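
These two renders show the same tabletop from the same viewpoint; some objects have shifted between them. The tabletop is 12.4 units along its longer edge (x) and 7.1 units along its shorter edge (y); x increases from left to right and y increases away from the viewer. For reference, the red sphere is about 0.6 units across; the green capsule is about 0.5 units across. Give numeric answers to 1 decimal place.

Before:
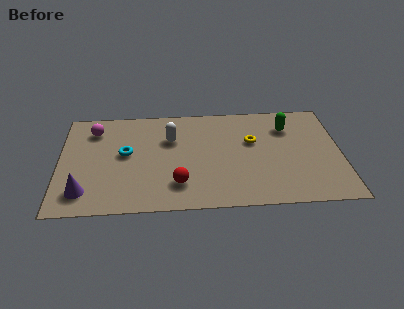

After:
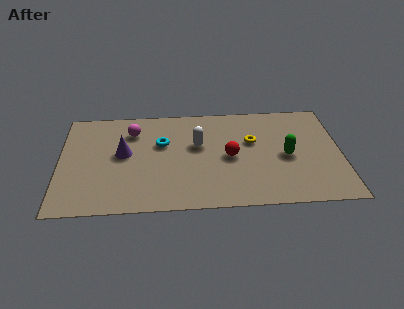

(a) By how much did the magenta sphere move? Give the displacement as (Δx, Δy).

(1.7, -0.2)

From the two frames, the magenta sphere sits at roughly (1.5, 5.6) before and (3.2, 5.4) after.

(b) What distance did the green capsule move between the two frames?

2.0

From (10.1, 5.3) to (10.0, 3.3), the green capsule covered √(0.1² + 2.0²) ≈ 2.0 units.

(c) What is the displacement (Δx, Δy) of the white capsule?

(1.2, -0.5)

From the two frames, the white capsule sits at roughly (4.9, 4.8) before and (6.1, 4.3) after.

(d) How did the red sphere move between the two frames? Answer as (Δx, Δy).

(2.3, 1.7)

The red sphere was at about (5.2, 1.7) and moved to about (7.5, 3.4).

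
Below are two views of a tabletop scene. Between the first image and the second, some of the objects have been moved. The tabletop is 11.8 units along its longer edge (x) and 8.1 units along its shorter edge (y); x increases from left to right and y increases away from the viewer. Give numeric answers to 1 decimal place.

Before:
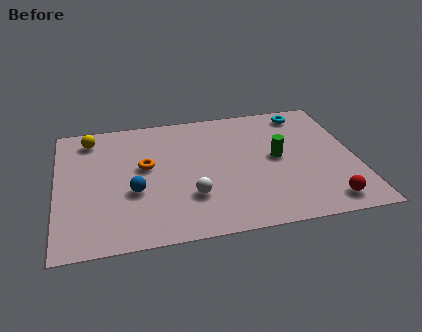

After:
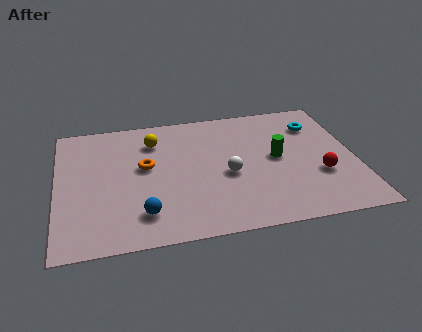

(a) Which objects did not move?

the orange torus and the green cylinder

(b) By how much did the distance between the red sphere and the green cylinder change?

-1.4

Before: roughly 3.5 units apart; after: 2.1. That's 1.4 units closer together.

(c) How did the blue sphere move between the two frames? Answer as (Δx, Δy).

(0.3, -1.4)

From the two frames, the blue sphere sits at roughly (3.0, 3.1) before and (3.3, 1.7) after.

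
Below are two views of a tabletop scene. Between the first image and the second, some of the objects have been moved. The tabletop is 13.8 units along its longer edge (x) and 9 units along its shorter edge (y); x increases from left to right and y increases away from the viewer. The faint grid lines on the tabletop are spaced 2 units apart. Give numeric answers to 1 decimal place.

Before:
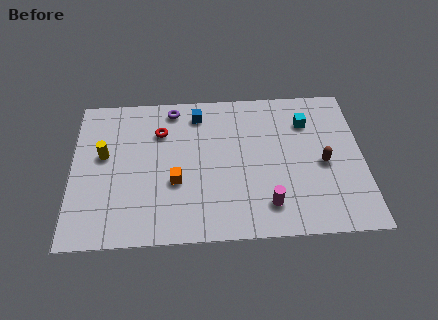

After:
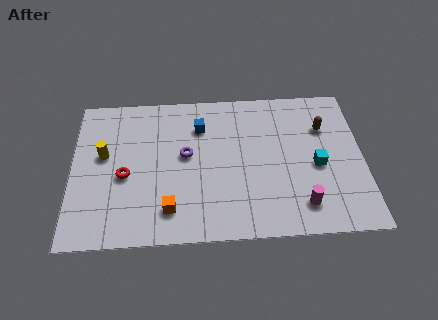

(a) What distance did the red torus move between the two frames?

3.1

The red torus was near (4.2, 6.5) before and (2.5, 3.9) after, so it travelled √(1.7² + 2.6²) ≈ 3.1 units.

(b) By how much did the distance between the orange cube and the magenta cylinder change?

+1.6

Before: roughly 4.6 units apart; after: 6.2. That's 1.6 units further apart.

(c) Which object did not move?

the yellow cylinder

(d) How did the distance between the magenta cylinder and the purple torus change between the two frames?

-1.2

Before: roughly 7.5 units apart; after: 6.3. That's 1.2 units closer together.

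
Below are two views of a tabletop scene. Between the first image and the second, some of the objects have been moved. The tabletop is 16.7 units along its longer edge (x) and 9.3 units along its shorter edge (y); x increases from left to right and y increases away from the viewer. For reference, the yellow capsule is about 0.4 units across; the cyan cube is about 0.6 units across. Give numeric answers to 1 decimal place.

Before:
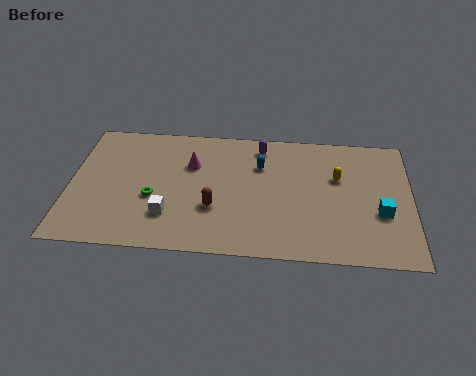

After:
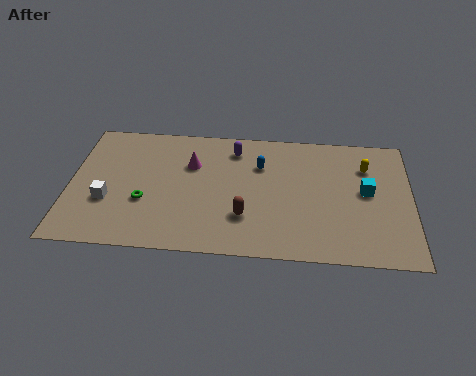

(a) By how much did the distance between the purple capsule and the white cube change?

+0.5

The distance was about 7.0 in the first image and 7.5 in the second, so they moved 0.5 units further apart.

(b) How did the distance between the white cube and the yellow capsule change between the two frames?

+4.2

The distance was about 8.9 in the first image and 13.1 in the second, so they moved 4.2 units further apart.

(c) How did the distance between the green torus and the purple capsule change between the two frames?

-0.7

They were about 6.7 units apart before and 6.0 after — 0.7 units closer together.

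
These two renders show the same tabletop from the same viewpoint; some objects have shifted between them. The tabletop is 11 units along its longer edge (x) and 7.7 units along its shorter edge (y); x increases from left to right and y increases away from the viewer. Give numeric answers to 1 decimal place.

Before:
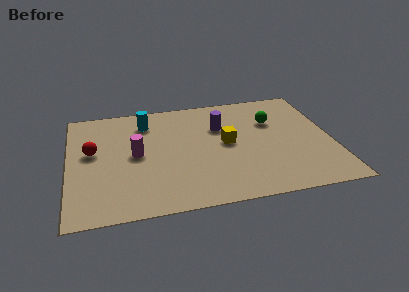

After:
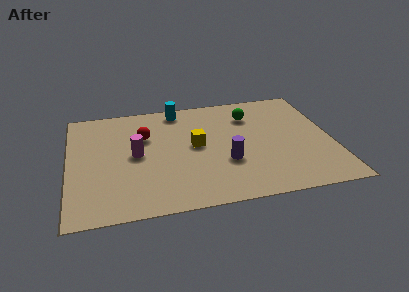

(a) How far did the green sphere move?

1.1

The green sphere was near (8.6, 5.2) before and (7.7, 5.8) after, so it travelled √(0.9² + 0.6²) ≈ 1.1 units.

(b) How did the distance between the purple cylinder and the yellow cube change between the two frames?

+0.6

Before: roughly 1.2 units apart; after: 1.8. That's 0.6 units further apart.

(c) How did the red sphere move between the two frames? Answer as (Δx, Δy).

(2.2, 0.7)

From the two frames, the red sphere sits at roughly (1.0, 4.4) before and (3.2, 5.1) after.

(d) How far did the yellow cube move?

1.3

The yellow cube was near (6.6, 4.0) before and (5.3, 4.1) after, so it travelled √(1.3² + 0.1²) ≈ 1.3 units.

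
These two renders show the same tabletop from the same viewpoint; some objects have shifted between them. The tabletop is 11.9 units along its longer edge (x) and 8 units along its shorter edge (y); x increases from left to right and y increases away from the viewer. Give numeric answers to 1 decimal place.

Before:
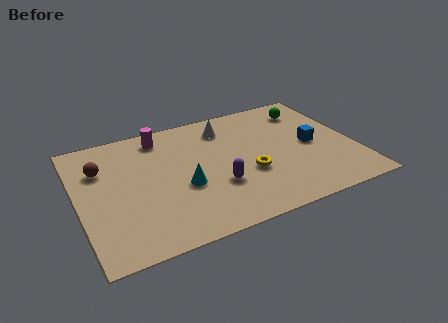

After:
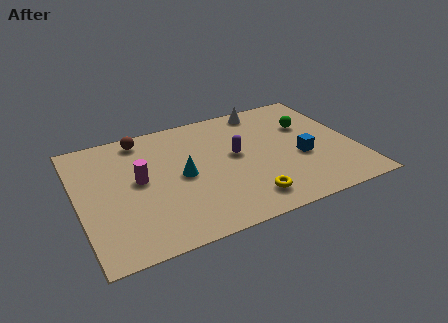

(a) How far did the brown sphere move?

2.4

The brown sphere moved from about (1.1, 5.6) to (3.0, 7.0), a distance of √(1.9² + 1.4²) ≈ 2.4.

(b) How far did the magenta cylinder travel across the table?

2.8

The magenta cylinder was near (3.8, 6.8) before and (2.6, 4.3) after, so it travelled √(1.2² + 2.5²) ≈ 2.8 units.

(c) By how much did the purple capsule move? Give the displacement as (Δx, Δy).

(1.0, 1.7)

From the two frames, the purple capsule sits at roughly (5.8, 2.7) before and (6.8, 4.4) after.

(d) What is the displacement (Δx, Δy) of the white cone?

(1.8, 0.7)

The white cone started near (6.6, 6.4) and ended near (8.4, 7.1).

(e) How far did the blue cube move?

0.9

The blue cube moved from about (10.1, 3.9) to (9.5, 3.2), a distance of √(0.6² + 0.7²) ≈ 0.9.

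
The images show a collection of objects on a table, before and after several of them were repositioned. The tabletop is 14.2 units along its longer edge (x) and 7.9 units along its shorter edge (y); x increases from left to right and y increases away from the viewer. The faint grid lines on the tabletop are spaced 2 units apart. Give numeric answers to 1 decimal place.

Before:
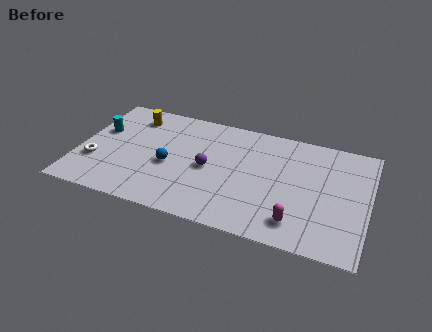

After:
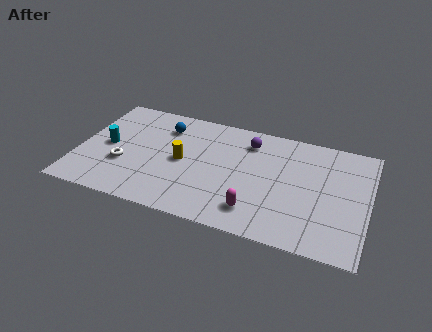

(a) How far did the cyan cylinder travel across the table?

1.1

The cyan cylinder was near (0.9, 4.9) before and (1.4, 3.9) after, so it travelled √(0.5² + 1.0²) ≈ 1.1 units.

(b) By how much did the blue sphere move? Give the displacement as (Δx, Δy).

(-0.5, 2.7)

The blue sphere started near (4.5, 3.4) and ended near (4.0, 6.1).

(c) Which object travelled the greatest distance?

the yellow cylinder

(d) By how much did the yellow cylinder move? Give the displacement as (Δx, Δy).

(2.7, -2.5)

From the two frames, the yellow cylinder sits at roughly (2.4, 6.4) before and (5.1, 3.9) after.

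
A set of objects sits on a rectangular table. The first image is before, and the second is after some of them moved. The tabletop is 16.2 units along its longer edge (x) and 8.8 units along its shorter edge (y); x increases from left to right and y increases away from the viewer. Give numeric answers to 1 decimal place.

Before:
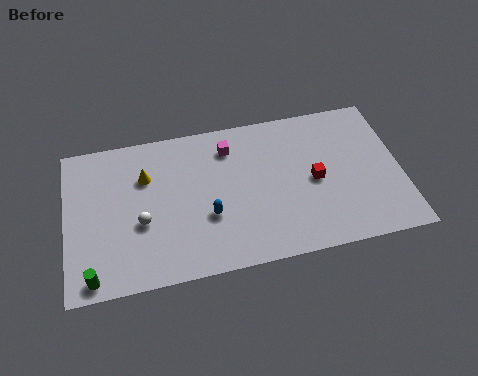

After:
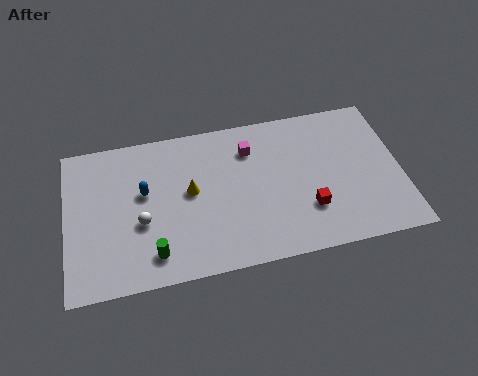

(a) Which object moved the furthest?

the blue capsule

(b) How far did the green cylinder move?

3.0

The green cylinder was near (1.2, 0.9) before and (4.1, 1.6) after, so it travelled √(2.9² + 0.7²) ≈ 3.0 units.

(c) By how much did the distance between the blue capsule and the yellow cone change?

-1.9

The distance was about 4.1 in the first image and 2.2 in the second, so they moved 1.9 units closer together.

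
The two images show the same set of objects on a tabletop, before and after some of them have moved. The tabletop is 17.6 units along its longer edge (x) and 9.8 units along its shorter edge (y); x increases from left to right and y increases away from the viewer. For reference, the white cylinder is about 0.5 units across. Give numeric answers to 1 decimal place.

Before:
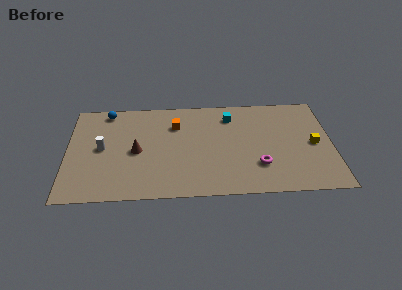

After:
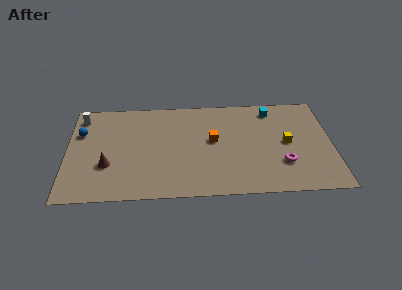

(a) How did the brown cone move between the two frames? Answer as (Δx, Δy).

(-1.9, -1.3)

From the two frames, the brown cone sits at roughly (4.6, 4.6) before and (2.7, 3.3) after.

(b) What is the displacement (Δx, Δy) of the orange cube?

(2.5, -1.7)

The orange cube started near (7.2, 7.1) and ended near (9.7, 5.4).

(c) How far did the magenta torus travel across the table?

1.6

The magenta torus was near (12.7, 2.8) before and (14.3, 2.9) after, so it travelled √(1.6² + 0.1²) ≈ 1.6 units.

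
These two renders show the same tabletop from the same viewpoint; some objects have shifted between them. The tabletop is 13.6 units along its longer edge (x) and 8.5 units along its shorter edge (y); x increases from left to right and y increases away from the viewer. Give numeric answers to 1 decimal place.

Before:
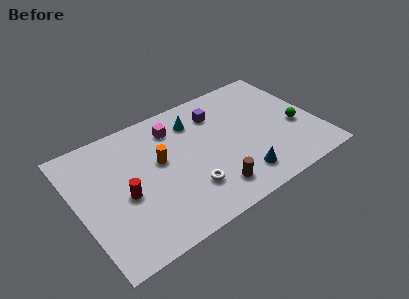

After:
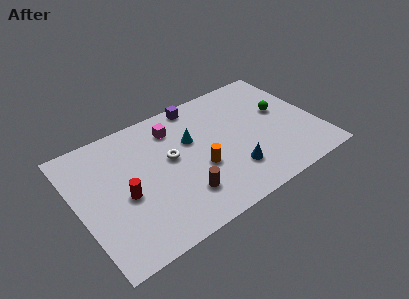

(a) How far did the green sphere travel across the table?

1.6

The green sphere moved from about (12.4, 3.4) to (11.8, 4.9), a distance of √(0.6² + 1.5²) ≈ 1.6.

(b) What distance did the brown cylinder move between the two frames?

1.7

The brown cylinder was near (7.1, 1.6) before and (5.5, 2.1) after, so it travelled √(1.6² + 0.5²) ≈ 1.7 units.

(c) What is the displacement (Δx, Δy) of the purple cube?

(-0.9, 1.2)

From the two frames, the purple cube sits at roughly (8.3, 6.5) before and (7.4, 7.7) after.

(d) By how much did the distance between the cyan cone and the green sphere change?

-1.1

They were about 6.3 units apart before and 5.2 after — 1.1 units closer together.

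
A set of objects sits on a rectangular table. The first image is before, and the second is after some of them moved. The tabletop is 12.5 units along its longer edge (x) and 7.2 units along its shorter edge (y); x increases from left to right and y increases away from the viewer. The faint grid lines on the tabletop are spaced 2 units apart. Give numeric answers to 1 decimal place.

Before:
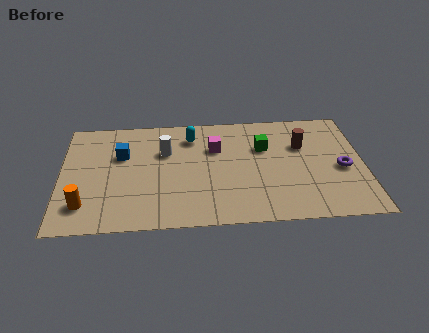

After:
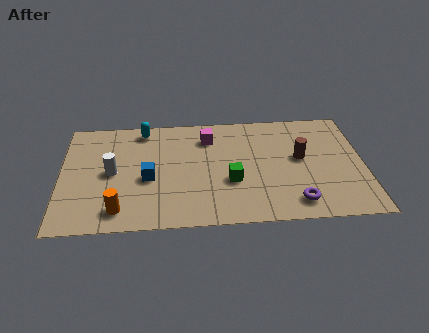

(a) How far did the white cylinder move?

2.5

The white cylinder moved from about (4.3, 4.8) to (2.1, 3.6), a distance of √(2.2² + 1.2²) ≈ 2.5.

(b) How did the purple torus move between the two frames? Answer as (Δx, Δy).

(-2.0, -2.0)

The purple torus was at about (11.6, 3.2) and moved to about (9.6, 1.2).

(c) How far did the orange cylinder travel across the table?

1.5

From (1.0, 1.6) to (2.4, 1.2), the orange cylinder covered √(1.4² + 0.4²) ≈ 1.5 units.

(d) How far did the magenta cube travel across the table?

0.8

The magenta cube was near (6.4, 4.9) before and (6.1, 5.6) after, so it travelled √(0.3² + 0.7²) ≈ 0.8 units.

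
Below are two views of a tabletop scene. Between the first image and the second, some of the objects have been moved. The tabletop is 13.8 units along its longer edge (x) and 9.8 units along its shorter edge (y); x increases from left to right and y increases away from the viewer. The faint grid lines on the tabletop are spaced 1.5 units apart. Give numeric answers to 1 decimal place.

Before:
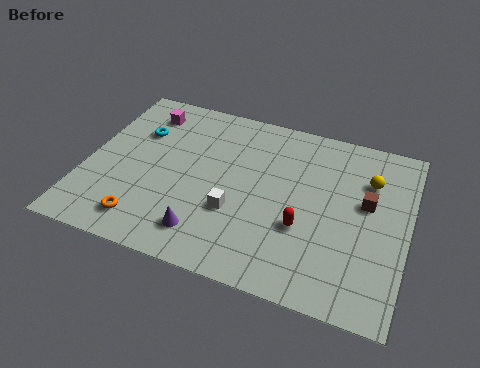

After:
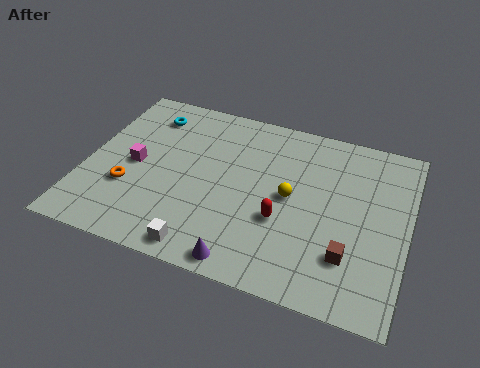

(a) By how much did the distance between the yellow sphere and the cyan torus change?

-2.9

The distance was about 10.0 in the first image and 7.1 in the second, so they moved 2.9 units closer together.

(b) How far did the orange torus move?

1.9

From (2.9, 1.6) to (2.0, 3.3), the orange torus covered √(0.9² + 1.7²) ≈ 1.9 units.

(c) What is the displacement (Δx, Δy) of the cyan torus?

(0.3, 1.2)

The cyan torus was at about (2.0, 6.7) and moved to about (2.3, 7.9).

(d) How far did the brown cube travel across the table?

3.1

From (12.0, 5.7) to (11.5, 2.6), the brown cube covered √(0.5² + 3.1²) ≈ 3.1 units.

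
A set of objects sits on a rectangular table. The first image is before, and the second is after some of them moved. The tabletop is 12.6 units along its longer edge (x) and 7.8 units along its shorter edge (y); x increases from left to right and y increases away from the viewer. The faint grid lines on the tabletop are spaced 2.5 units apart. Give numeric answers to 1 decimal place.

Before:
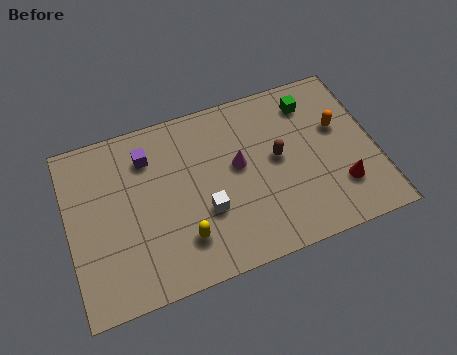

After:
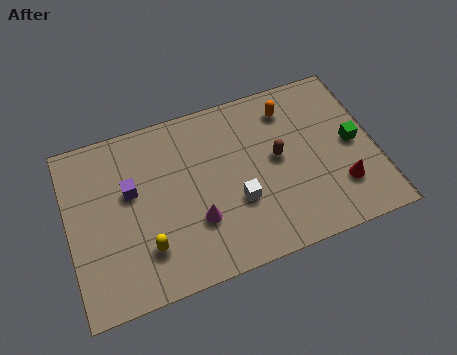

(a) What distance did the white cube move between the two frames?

1.3

The white cube was near (5.5, 2.8) before and (6.8, 2.8) after, so it travelled √(1.3² + 0.0²) ≈ 1.3 units.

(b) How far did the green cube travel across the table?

2.8

From (10.2, 6.3) to (11.7, 3.9), the green cube covered √(1.5² + 2.4²) ≈ 2.8 units.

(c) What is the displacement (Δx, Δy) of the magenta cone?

(-1.9, -1.9)

The magenta cone started near (7.0, 4.4) and ended near (5.1, 2.5).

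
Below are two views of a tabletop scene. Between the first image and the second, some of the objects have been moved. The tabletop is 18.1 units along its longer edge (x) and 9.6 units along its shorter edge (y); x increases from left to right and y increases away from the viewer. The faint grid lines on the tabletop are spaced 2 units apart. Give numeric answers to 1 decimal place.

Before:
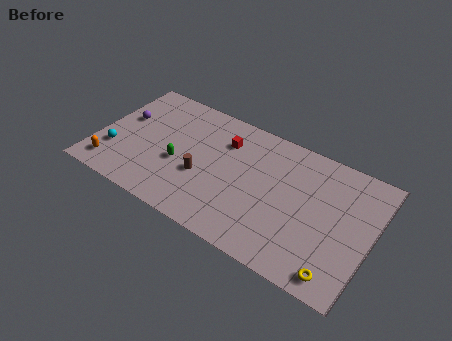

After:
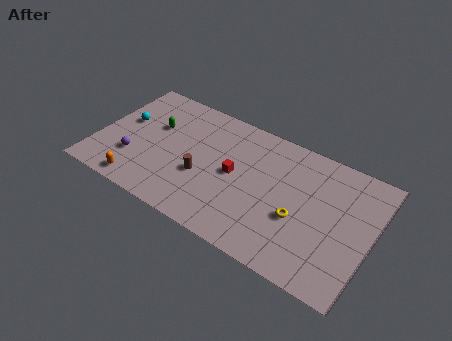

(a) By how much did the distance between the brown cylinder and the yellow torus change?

-3.2

The distance was about 9.6 in the first image and 6.4 in the second, so they moved 3.2 units closer together.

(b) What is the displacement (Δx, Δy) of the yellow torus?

(-2.9, 2.6)

The yellow torus started near (16.4, 1.2) and ended near (13.5, 3.8).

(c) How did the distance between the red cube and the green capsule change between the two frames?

+1.6

They were about 4.1 units apart before and 5.7 after — 1.6 units further apart.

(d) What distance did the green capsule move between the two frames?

3.0

From (5.5, 3.9) to (3.5, 6.1), the green capsule covered √(2.0² + 2.2²) ≈ 3.0 units.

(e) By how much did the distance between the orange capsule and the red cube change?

-1.8

They were about 8.7 units apart before and 6.9 after — 1.8 units closer together.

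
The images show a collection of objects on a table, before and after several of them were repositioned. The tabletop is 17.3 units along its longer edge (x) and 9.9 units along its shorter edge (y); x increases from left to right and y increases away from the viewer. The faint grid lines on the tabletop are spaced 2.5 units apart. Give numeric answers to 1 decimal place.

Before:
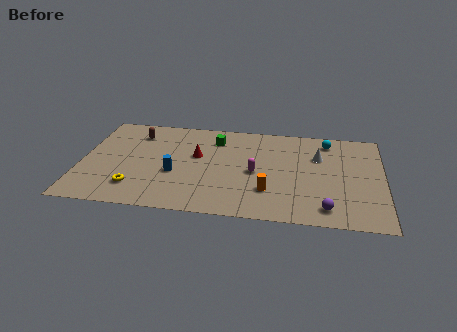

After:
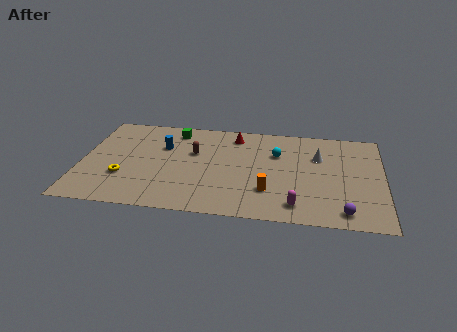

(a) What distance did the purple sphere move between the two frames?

1.0

The purple sphere moved from about (14.1, 1.5) to (15.1, 1.3), a distance of √(1.0² + 0.2²) ≈ 1.0.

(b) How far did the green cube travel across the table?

2.5

The green cube was near (7.6, 7.8) before and (5.2, 8.4) after, so it travelled √(2.4² + 0.6²) ≈ 2.5 units.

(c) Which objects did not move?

the white cone and the orange cylinder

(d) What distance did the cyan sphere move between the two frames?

3.4

From (14.1, 8.4) to (11.2, 6.7), the cyan sphere covered √(2.9² + 1.7²) ≈ 3.4 units.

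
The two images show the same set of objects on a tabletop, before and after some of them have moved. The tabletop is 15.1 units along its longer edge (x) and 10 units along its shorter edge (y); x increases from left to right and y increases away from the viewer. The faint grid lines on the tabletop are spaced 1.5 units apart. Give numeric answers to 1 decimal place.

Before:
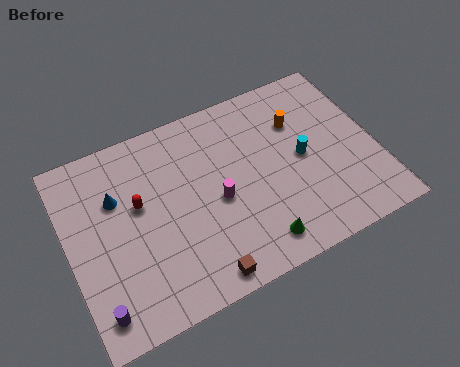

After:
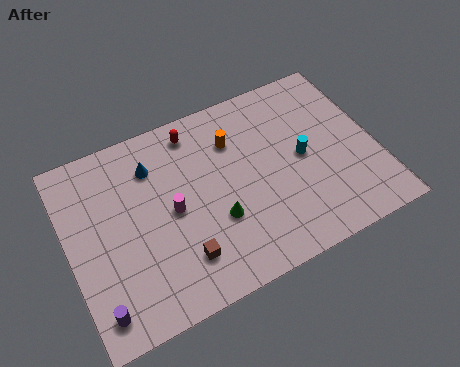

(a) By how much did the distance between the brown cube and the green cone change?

-0.6

The distance was about 2.8 in the first image and 2.2 in the second, so they moved 0.6 units closer together.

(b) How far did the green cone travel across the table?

2.6

The green cone moved from about (8.7, 1.5) to (7.0, 3.5), a distance of √(1.7² + 2.0²) ≈ 2.6.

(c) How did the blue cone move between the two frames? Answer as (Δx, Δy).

(1.9, 0.9)

From the two frames, the blue cone sits at roughly (2.5, 6.7) before and (4.4, 7.6) after.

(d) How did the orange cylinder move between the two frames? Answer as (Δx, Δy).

(-3.2, 0.3)

From the two frames, the orange cylinder sits at roughly (11.6, 7.0) before and (8.4, 7.3) after.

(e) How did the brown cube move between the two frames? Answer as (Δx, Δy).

(-0.8, 1.3)

The brown cube was at about (5.9, 1.0) and moved to about (5.1, 2.3).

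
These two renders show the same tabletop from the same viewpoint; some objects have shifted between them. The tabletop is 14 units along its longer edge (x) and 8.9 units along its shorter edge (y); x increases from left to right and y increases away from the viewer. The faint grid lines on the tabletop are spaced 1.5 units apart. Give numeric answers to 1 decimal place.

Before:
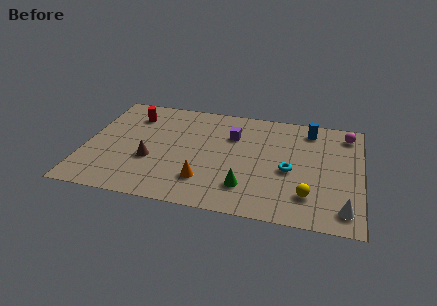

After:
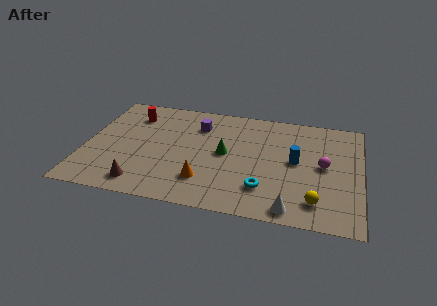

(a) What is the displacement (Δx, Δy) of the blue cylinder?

(-0.6, -2.8)

The blue cylinder was at about (11.3, 7.5) and moved to about (10.7, 4.7).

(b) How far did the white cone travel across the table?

2.6

The white cone was near (13.2, 1.4) before and (10.6, 0.9) after, so it travelled √(2.6² + 0.5²) ≈ 2.6 units.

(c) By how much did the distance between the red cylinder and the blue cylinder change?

-0.3

Before: roughly 9.1 units apart; after: 8.8. That's 0.3 units closer together.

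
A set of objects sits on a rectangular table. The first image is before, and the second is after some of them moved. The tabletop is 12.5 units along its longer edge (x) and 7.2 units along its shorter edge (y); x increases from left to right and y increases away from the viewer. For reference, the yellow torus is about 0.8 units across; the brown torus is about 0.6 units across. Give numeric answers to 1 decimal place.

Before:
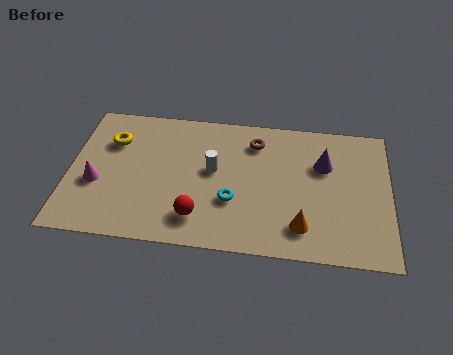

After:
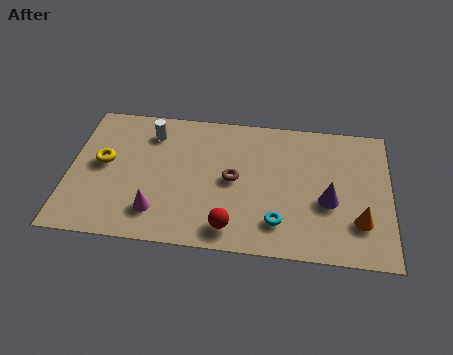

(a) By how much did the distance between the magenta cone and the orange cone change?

-0.3

Before: roughly 8.1 units apart; after: 7.8. That's 0.3 units closer together.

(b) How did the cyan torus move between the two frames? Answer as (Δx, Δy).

(1.8, -0.9)

The cyan torus was at about (6.4, 2.5) and moved to about (8.2, 1.6).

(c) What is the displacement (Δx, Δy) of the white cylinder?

(-2.5, 1.7)

The white cylinder was at about (5.6, 4.0) and moved to about (3.1, 5.7).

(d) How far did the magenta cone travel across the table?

2.7

The magenta cone was near (1.1, 2.8) before and (3.5, 1.6) after, so it travelled √(2.4² + 1.2²) ≈ 2.7 units.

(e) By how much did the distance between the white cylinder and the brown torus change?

+1.6

Before: roughly 2.3 units apart; after: 3.9. That's 1.6 units further apart.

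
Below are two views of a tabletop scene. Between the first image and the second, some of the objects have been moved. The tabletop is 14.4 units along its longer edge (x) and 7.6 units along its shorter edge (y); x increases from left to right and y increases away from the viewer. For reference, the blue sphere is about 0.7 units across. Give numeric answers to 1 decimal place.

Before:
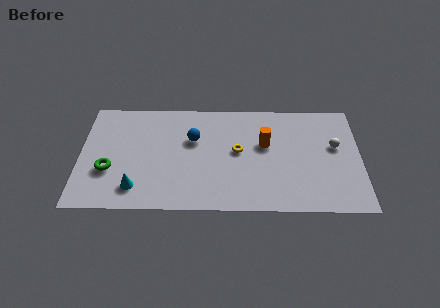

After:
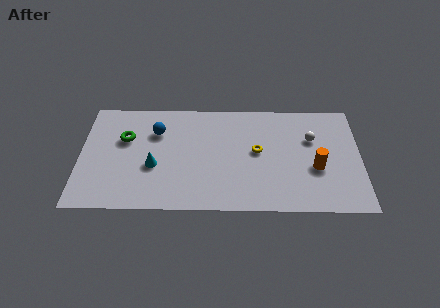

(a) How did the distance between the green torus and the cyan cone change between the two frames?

+0.6

The distance was about 1.8 in the first image and 2.4 in the second, so they moved 0.6 units further apart.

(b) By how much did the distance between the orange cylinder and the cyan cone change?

+1.0

They were about 7.3 units apart before and 8.3 after — 1.0 units further apart.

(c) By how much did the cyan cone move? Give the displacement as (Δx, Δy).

(0.9, 1.5)

The cyan cone was at about (2.9, 1.5) and moved to about (3.8, 3.0).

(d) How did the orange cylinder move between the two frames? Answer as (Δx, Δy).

(2.6, -1.6)

The orange cylinder started near (9.5, 4.6) and ended near (12.1, 3.0).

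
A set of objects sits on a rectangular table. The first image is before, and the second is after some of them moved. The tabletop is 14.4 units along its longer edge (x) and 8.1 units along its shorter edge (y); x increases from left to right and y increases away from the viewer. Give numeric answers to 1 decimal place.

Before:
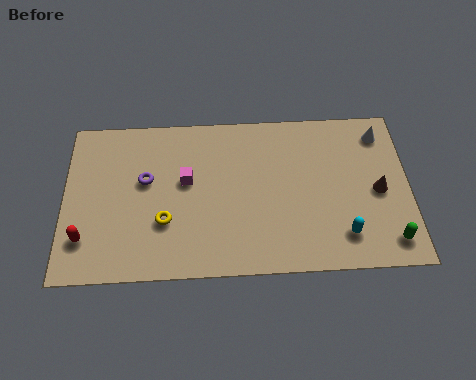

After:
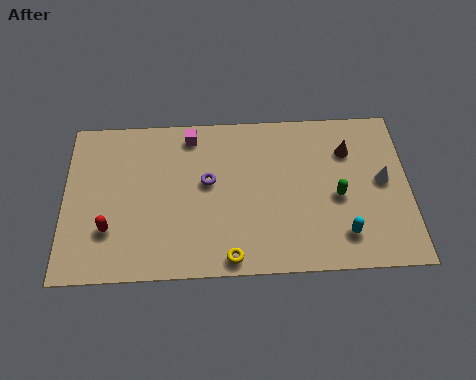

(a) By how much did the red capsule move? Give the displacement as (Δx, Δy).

(1.0, 0.4)

The red capsule was at about (0.9, 2.0) and moved to about (1.9, 2.4).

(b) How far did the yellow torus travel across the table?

3.3

The yellow torus moved from about (4.2, 2.7) to (6.9, 0.8), a distance of √(2.7² + 1.9²) ≈ 3.3.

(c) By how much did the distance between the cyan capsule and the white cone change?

-2.2

The distance was about 5.3 in the first image and 3.1 in the second, so they moved 2.2 units closer together.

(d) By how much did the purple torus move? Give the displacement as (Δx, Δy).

(2.6, -0.2)

From the two frames, the purple torus sits at roughly (3.4, 4.8) before and (6.0, 4.6) after.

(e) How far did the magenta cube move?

2.3

From (5.1, 4.7) to (5.3, 7.0), the magenta cube covered √(0.2² + 2.3²) ≈ 2.3 units.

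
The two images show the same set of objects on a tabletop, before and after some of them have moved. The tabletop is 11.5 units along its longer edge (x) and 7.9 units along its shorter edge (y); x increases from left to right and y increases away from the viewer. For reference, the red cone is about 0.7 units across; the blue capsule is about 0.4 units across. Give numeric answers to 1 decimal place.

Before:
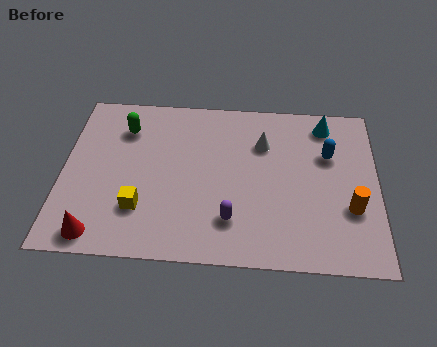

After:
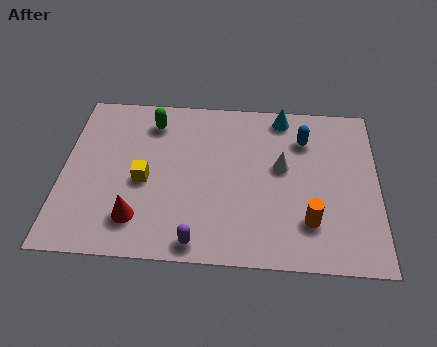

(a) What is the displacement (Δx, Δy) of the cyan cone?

(-1.6, 0.3)

The cyan cone was at about (9.6, 6.7) and moved to about (8.0, 7.0).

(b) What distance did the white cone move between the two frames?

1.3

From (7.3, 5.6) to (8.0, 4.5), the white cone covered √(0.7² + 1.1²) ≈ 1.3 units.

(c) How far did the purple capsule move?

1.6

The purple capsule moved from about (6.2, 1.9) to (5.0, 0.8), a distance of √(1.2² + 1.1²) ≈ 1.6.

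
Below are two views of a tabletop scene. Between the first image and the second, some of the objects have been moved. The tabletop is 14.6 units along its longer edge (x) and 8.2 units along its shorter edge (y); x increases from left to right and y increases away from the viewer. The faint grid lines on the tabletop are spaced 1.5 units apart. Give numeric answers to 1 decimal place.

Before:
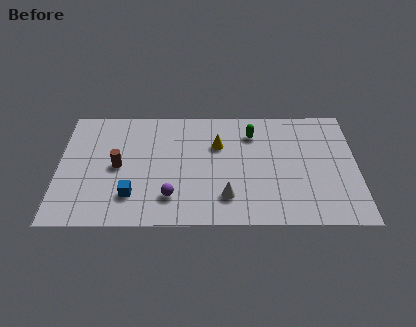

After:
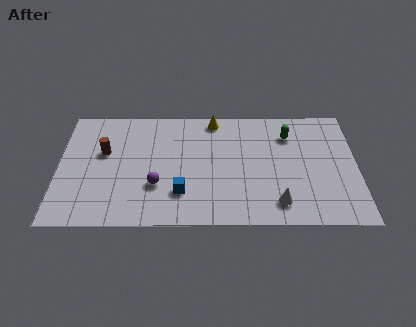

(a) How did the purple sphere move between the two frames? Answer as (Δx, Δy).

(-0.7, 0.8)

The purple sphere started near (5.5, 1.9) and ended near (4.8, 2.7).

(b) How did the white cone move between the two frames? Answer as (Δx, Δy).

(2.5, -0.4)

From the two frames, the white cone sits at roughly (8.2, 1.9) before and (10.7, 1.5) after.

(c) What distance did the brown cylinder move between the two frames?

1.2

The brown cylinder was near (2.9, 4.0) before and (2.2, 5.0) after, so it travelled √(0.7² + 1.0²) ≈ 1.2 units.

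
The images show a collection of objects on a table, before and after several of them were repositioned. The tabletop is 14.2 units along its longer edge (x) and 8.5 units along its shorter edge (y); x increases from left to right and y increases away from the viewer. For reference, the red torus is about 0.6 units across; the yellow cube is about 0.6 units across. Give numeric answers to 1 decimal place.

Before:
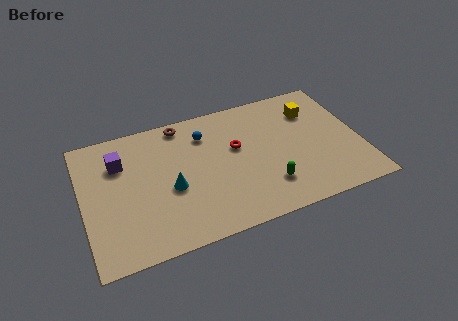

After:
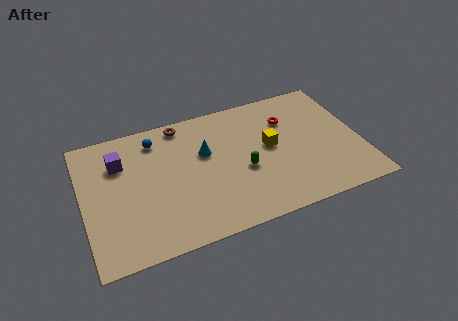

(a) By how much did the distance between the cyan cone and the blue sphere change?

-0.6

Before: roughly 3.5 units apart; after: 2.9. That's 0.6 units closer together.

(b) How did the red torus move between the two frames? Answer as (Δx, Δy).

(2.8, 1.0)

The red torus started near (7.9, 5.1) and ended near (10.7, 6.1).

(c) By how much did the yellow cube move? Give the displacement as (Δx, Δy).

(-2.4, -1.7)

From the two frames, the yellow cube sits at roughly (12.0, 6.3) before and (9.6, 4.6) after.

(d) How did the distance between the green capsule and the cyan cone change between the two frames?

-2.5

The distance was about 5.0 in the first image and 2.5 in the second, so they moved 2.5 units closer together.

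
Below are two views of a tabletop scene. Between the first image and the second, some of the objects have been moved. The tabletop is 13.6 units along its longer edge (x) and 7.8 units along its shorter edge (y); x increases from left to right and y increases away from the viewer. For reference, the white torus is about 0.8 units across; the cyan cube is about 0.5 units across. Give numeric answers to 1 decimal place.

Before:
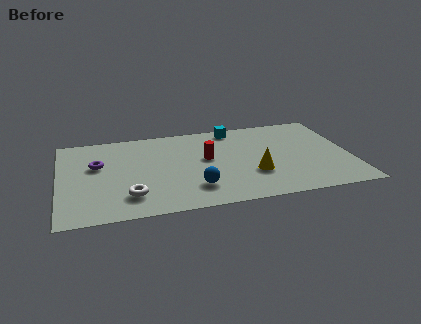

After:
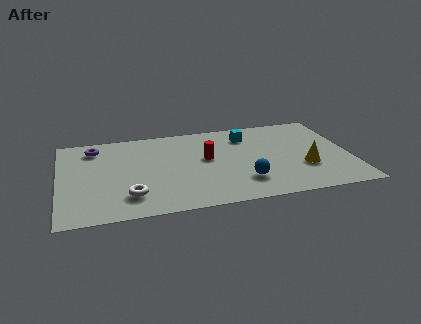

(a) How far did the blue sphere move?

2.3

The blue sphere moved from about (6.2, 1.9) to (8.5, 2.0), a distance of √(2.3² + 0.1²) ≈ 2.3.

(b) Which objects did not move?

the red cylinder and the white torus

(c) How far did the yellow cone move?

2.4

The yellow cone moved from about (9.0, 2.6) to (11.4, 2.7), a distance of √(2.4² + 0.1²) ≈ 2.4.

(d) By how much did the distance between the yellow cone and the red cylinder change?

+2.0

The distance was about 2.8 in the first image and 4.8 in the second, so they moved 2.0 units further apart.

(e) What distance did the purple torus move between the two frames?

1.6

The purple torus was near (1.8, 4.8) before and (1.7, 6.4) after, so it travelled √(0.1² + 1.6²) ≈ 1.6 units.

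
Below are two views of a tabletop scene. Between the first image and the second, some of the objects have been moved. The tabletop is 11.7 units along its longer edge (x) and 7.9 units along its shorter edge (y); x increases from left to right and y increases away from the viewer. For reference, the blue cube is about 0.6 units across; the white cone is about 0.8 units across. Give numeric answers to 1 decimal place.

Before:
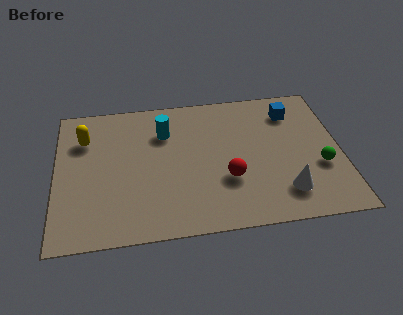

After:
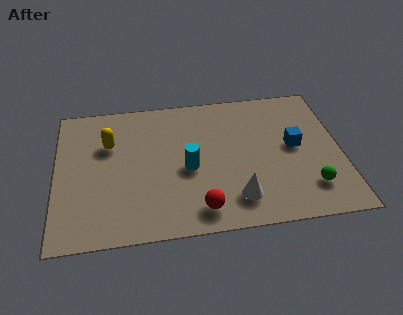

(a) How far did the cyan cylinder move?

2.4

The cyan cylinder moved from about (4.5, 5.7) to (5.4, 3.5), a distance of √(0.9² + 2.2²) ≈ 2.4.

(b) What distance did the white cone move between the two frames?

2.0

The white cone moved from about (9.3, 1.7) to (7.3, 1.6), a distance of √(2.0² + 0.1²) ≈ 2.0.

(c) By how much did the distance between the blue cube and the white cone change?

-0.9

They were about 4.5 units apart before and 3.6 after — 0.9 units closer together.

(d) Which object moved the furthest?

the cyan cylinder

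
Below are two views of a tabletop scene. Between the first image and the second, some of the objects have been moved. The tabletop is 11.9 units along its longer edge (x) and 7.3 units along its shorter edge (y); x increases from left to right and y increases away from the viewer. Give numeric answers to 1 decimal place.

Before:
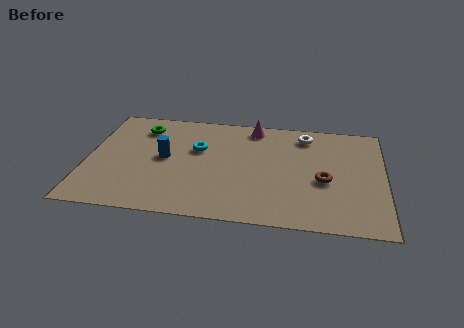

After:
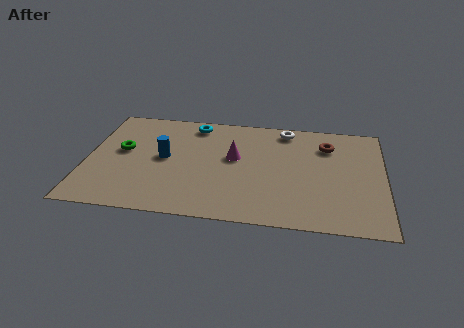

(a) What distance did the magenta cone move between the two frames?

2.3

From (6.6, 6.4) to (5.9, 4.2), the magenta cone covered √(0.7² + 2.2²) ≈ 2.3 units.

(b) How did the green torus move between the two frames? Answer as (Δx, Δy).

(-0.7, -1.7)

The green torus was at about (2.1, 5.8) and moved to about (1.4, 4.1).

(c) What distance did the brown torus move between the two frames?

2.4

The brown torus was near (9.5, 3.1) before and (9.6, 5.5) after, so it travelled √(0.1² + 2.4²) ≈ 2.4 units.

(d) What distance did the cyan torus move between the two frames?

1.7

From (4.4, 4.6) to (4.2, 6.3), the cyan torus covered √(0.2² + 1.7²) ≈ 1.7 units.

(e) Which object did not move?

the blue cylinder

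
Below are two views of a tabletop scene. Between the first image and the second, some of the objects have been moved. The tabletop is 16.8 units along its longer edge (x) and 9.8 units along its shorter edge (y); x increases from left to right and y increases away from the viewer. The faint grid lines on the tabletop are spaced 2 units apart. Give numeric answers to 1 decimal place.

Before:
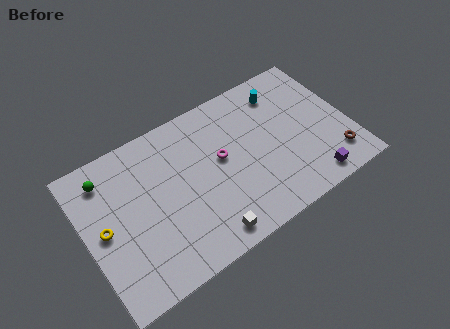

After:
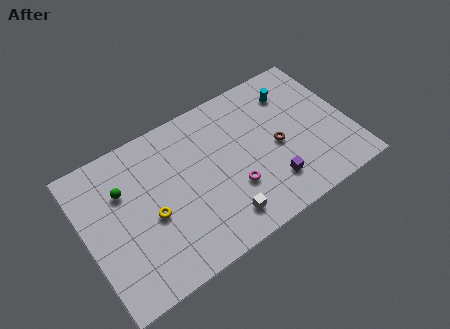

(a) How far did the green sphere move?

1.6

The green sphere moved from about (1.7, 8.0) to (2.6, 6.7), a distance of √(0.9² + 1.3²) ≈ 1.6.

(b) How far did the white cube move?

1.2

From (7.0, 1.2) to (8.1, 1.7), the white cube covered √(1.1² + 0.5²) ≈ 1.2 units.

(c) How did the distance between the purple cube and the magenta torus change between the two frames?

-4.2

Before: roughly 6.7 units apart; after: 2.5. That's 4.2 units closer together.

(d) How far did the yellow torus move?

3.0

The yellow torus was near (1.1, 4.9) before and (4.0, 4.2) after, so it travelled √(2.9² + 0.7²) ≈ 3.0 units.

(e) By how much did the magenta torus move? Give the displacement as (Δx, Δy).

(0.4, -2.3)

From the two frames, the magenta torus sits at roughly (8.7, 5.5) before and (9.1, 3.2) after.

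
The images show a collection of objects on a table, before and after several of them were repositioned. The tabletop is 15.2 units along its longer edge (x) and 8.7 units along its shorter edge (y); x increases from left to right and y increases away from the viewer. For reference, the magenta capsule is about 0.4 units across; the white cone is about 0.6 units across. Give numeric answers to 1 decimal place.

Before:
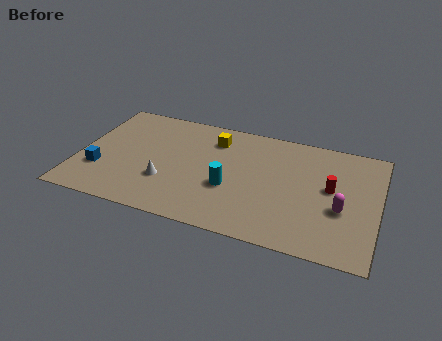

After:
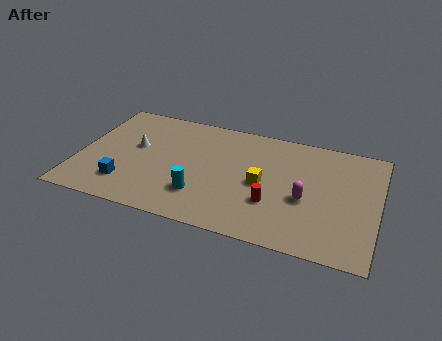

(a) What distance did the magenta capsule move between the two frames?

1.8

The magenta capsule moved from about (13.4, 3.4) to (11.6, 3.6), a distance of √(1.8² + 0.2²) ≈ 1.8.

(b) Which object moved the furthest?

the yellow cube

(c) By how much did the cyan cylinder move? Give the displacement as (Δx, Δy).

(-1.4, -1.0)

The cyan cylinder was at about (7.8, 3.3) and moved to about (6.4, 2.3).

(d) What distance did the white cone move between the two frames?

2.8

The white cone moved from about (4.6, 2.8) to (2.8, 5.0), a distance of √(1.8² + 2.2²) ≈ 2.8.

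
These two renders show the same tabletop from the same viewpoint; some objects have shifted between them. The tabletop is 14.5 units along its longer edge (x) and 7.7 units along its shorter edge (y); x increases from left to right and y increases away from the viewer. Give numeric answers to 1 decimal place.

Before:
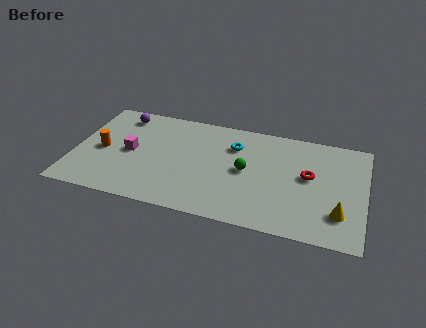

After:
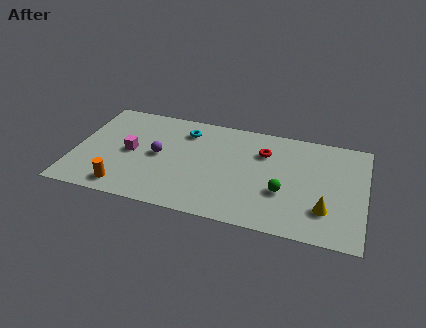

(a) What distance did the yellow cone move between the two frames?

0.7

The yellow cone moved from about (13.3, 2.0) to (12.6, 2.1), a distance of √(0.7² + 0.1²) ≈ 0.7.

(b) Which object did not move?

the magenta cube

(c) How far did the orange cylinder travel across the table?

2.8

From (1.4, 3.6) to (2.7, 1.1), the orange cylinder covered √(1.3² + 2.5²) ≈ 2.8 units.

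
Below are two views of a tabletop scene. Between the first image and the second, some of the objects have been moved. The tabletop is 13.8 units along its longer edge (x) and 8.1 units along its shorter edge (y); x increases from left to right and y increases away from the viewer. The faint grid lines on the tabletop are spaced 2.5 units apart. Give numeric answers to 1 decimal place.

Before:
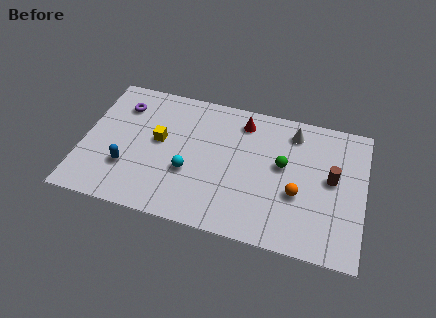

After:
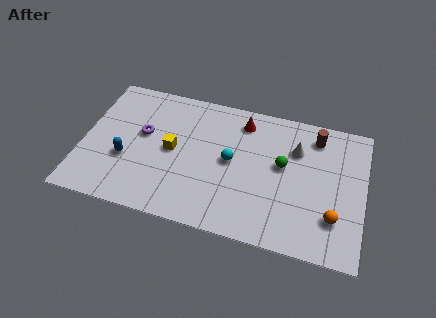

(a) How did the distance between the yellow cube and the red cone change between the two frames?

-0.4

Before: roughly 4.6 units apart; after: 4.2. That's 0.4 units closer together.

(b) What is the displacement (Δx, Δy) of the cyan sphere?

(2.0, 1.2)

The cyan sphere started near (5.3, 3.0) and ended near (7.3, 4.2).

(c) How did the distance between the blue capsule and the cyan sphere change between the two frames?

+2.2

Before: roughly 3.0 units apart; after: 5.2. That's 2.2 units further apart.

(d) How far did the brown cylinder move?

2.5

The brown cylinder moved from about (12.2, 4.4) to (11.3, 6.7), a distance of √(0.9² + 2.3²) ≈ 2.5.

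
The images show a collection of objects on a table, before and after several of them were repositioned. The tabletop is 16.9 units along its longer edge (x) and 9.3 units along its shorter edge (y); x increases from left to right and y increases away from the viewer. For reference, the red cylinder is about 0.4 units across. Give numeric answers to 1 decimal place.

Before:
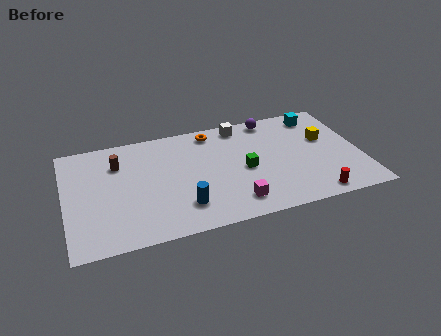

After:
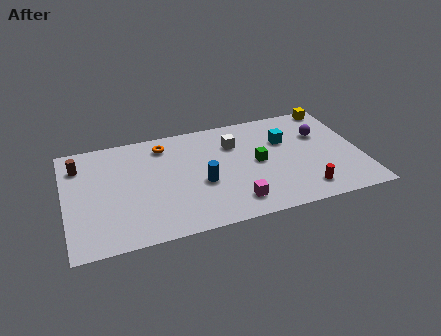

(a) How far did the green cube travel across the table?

0.9

The green cube was near (10.2, 4.3) before and (11.0, 4.7) after, so it travelled √(0.8² + 0.4²) ≈ 0.9 units.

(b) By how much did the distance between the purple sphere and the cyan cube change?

-0.6

The distance was about 2.7 in the first image and 2.1 in the second, so they moved 0.6 units closer together.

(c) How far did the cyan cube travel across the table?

2.7

The cyan cube was near (14.8, 7.9) before and (12.7, 6.2) after, so it travelled √(2.1² + 1.7²) ≈ 2.7 units.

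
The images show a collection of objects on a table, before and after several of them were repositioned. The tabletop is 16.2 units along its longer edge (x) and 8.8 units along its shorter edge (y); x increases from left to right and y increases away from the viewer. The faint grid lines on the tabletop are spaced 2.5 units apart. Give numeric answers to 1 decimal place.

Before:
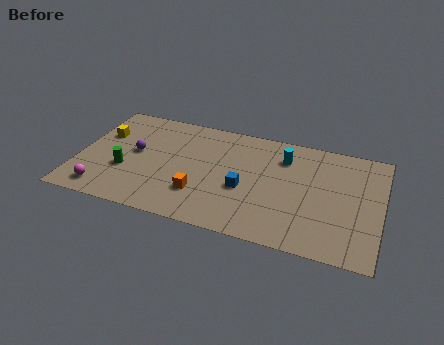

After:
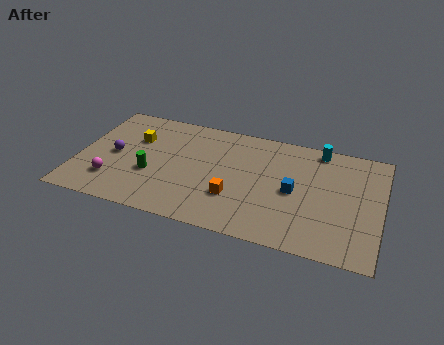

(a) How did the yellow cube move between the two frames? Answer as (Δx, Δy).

(1.8, 0.1)

From the two frames, the yellow cube sits at roughly (1.1, 5.8) before and (2.9, 5.9) after.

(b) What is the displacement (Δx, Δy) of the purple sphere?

(-1.1, -0.5)

From the two frames, the purple sphere sits at roughly (3.0, 4.8) before and (1.9, 4.3) after.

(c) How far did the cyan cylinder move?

2.2

From (10.9, 6.7) to (12.7, 7.9), the cyan cylinder covered √(1.8² + 1.2²) ≈ 2.2 units.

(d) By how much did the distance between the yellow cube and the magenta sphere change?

-0.7

Before: roughly 4.5 units apart; after: 3.8. That's 0.7 units closer together.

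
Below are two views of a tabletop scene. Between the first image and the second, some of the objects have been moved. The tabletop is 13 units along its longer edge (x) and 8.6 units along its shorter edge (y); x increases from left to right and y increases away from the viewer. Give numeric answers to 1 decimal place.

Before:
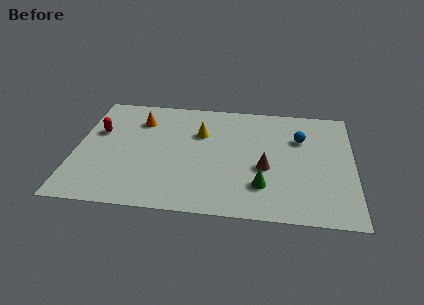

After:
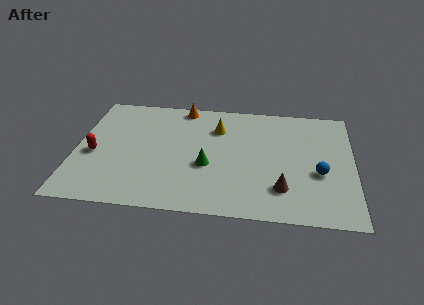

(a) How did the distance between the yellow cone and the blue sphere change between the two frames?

+0.9

They were about 4.7 units apart before and 5.6 after — 0.9 units further apart.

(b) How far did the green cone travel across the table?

2.9

The green cone moved from about (8.8, 2.2) to (6.2, 3.4), a distance of √(2.6² + 1.2²) ≈ 2.9.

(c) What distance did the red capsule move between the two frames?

1.7

The red capsule moved from about (1.0, 5.4) to (0.9, 3.7), a distance of √(0.1² + 1.7²) ≈ 1.7.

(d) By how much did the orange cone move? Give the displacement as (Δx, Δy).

(2.0, 1.3)

The orange cone started near (2.9, 6.5) and ended near (4.9, 7.8).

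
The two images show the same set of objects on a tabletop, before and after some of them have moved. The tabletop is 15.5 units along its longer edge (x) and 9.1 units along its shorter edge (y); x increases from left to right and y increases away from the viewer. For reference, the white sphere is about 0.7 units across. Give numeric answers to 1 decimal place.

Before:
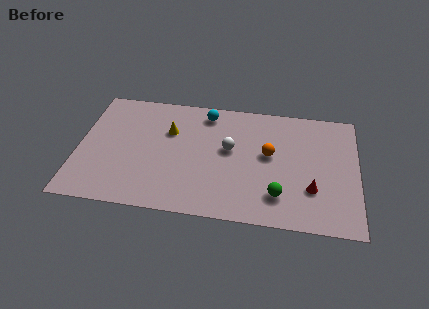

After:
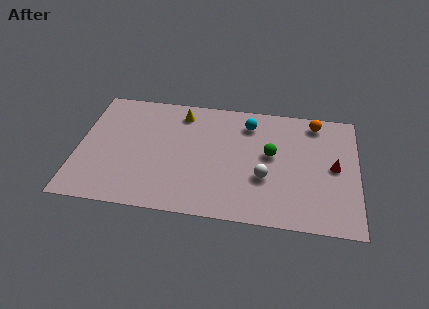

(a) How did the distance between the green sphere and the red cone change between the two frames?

+1.6

They were about 1.9 units apart before and 3.5 after — 1.6 units further apart.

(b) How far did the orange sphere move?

3.8

The orange sphere was near (10.6, 5.1) before and (13.1, 7.9) after, so it travelled √(2.5² + 2.8²) ≈ 3.8 units.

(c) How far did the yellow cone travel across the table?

1.6

From (5.0, 6.1) to (5.6, 7.6), the yellow cone covered √(0.6² + 1.5²) ≈ 1.6 units.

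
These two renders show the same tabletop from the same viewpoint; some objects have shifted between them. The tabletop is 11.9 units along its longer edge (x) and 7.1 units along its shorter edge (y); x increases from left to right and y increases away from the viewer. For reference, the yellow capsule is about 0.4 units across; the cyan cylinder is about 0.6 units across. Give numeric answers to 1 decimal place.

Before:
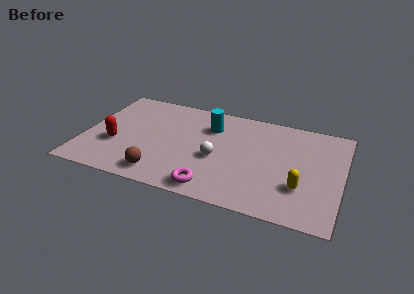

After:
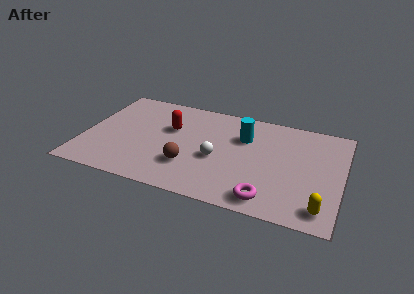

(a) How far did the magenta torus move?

2.5

The magenta torus moved from about (6.2, 0.9) to (8.7, 1.0), a distance of √(2.5² + 0.1²) ≈ 2.5.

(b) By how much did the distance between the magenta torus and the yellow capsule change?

-1.7

They were about 4.1 units apart before and 2.4 after — 1.7 units closer together.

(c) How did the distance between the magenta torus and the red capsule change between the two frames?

+0.9

The distance was about 5.0 in the first image and 5.9 in the second, so they moved 0.9 units further apart.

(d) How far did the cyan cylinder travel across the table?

1.6

The cyan cylinder was near (5.7, 5.2) before and (7.3, 4.9) after, so it travelled √(1.6² + 0.3²) ≈ 1.6 units.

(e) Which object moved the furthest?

the red capsule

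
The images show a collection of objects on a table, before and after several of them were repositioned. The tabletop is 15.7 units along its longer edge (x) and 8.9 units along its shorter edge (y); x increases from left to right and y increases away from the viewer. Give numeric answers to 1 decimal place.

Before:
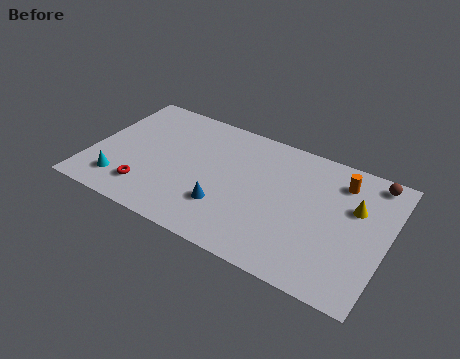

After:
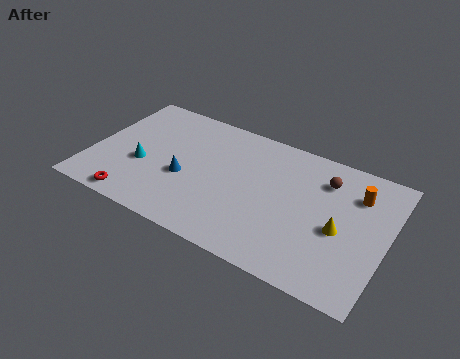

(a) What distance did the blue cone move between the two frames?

2.5

The blue cone was near (7.4, 2.6) before and (5.1, 3.6) after, so it travelled √(2.3² + 1.0²) ≈ 2.5 units.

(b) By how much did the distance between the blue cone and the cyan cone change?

-3.3

The distance was about 5.6 in the first image and 2.3 in the second, so they moved 3.3 units closer together.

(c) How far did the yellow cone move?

1.9

The yellow cone moved from about (13.9, 5.7) to (13.3, 3.9), a distance of √(0.6² + 1.8²) ≈ 1.9.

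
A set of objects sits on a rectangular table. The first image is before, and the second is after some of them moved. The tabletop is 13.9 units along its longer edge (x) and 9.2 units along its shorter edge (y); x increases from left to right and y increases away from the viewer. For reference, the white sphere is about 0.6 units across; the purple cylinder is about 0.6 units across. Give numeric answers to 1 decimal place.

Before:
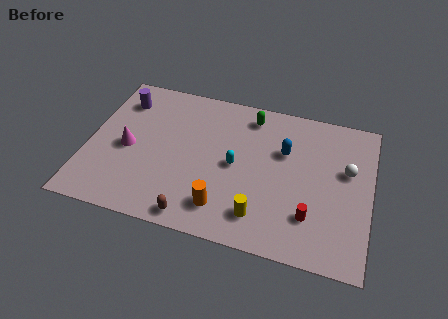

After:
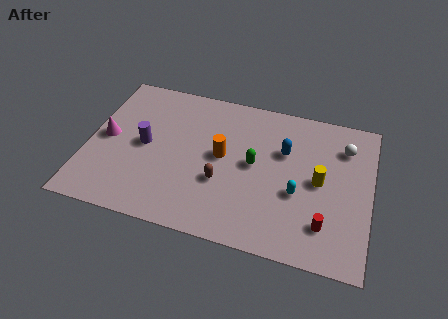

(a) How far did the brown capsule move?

2.6

The brown capsule was near (5.6, 0.9) before and (6.7, 3.3) after, so it travelled √(1.1² + 2.4²) ≈ 2.6 units.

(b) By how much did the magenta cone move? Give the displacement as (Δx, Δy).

(-1.1, 0.4)

The magenta cone was at about (2.0, 4.2) and moved to about (0.9, 4.6).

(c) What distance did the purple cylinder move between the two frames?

3.0

The purple cylinder moved from about (1.4, 7.2) to (2.8, 4.6), a distance of √(1.4² + 2.6²) ≈ 3.0.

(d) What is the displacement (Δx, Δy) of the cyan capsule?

(3.1, -0.9)

The cyan capsule started near (7.3, 4.5) and ended near (10.4, 3.6).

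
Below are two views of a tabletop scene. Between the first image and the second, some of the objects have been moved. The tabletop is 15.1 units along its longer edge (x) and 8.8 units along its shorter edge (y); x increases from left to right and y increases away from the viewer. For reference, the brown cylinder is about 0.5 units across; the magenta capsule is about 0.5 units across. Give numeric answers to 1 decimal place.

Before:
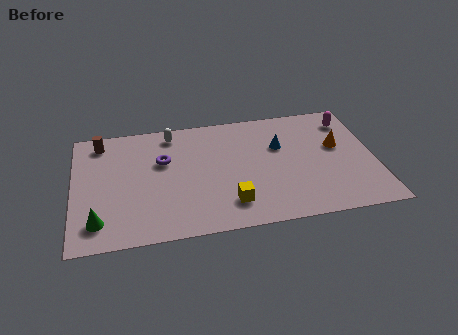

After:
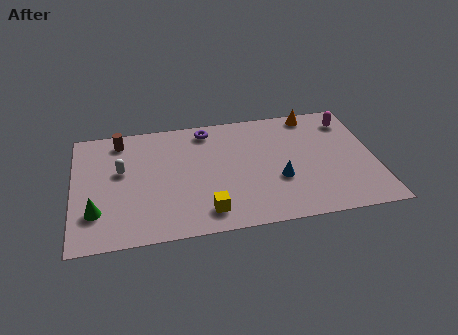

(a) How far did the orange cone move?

2.9

From (13.3, 5.2) to (12.2, 7.9), the orange cone covered √(1.1² + 2.7²) ≈ 2.9 units.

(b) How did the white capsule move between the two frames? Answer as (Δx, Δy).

(-2.6, -2.4)

The white capsule started near (5.0, 7.6) and ended near (2.4, 5.2).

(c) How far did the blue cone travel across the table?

2.5

The blue cone moved from about (10.4, 5.7) to (10.2, 3.2), a distance of √(0.2² + 2.5²) ≈ 2.5.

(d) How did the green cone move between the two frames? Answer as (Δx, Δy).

(-0.1, 0.7)

The green cone started near (1.2, 1.7) and ended near (1.1, 2.4).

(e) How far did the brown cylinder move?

1.0

The brown cylinder moved from about (1.4, 7.5) to (2.4, 7.5), a distance of √(1.0² + 0.0²) ≈ 1.0.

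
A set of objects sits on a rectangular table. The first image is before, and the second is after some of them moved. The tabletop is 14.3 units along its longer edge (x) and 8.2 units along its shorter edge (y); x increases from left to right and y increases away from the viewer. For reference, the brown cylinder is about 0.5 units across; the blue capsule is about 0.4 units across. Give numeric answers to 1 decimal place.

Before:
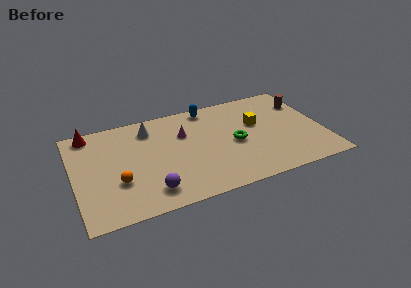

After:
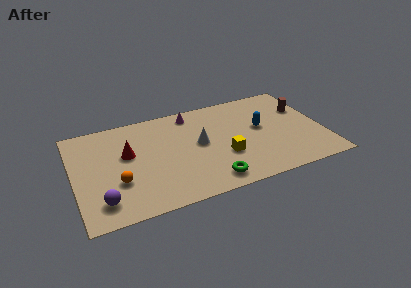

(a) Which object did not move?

the orange sphere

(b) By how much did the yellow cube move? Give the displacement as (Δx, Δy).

(-2.1, -2.1)

The yellow cube was at about (10.6, 5.0) and moved to about (8.5, 2.9).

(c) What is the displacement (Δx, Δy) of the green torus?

(-1.7, -2.6)

The green torus started near (9.2, 3.8) and ended near (7.5, 1.2).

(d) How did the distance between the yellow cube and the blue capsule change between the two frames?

-0.6

They were about 3.5 units apart before and 2.9 after — 0.6 units closer together.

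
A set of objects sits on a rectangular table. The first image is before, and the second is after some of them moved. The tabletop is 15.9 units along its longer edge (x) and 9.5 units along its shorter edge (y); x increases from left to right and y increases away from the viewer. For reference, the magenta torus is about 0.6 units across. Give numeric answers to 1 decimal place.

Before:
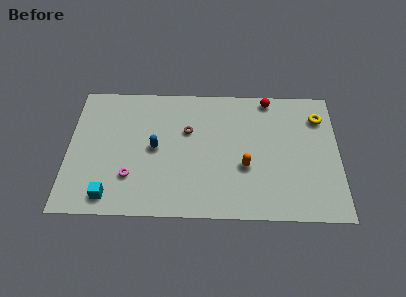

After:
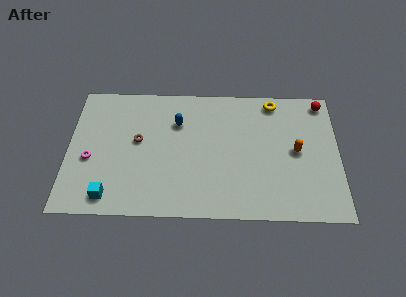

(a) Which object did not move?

the cyan cube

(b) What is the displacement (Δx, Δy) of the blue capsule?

(1.3, 1.9)

The blue capsule was at about (5.1, 4.8) and moved to about (6.4, 6.7).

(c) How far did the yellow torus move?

2.9

The yellow torus moved from about (14.8, 7.3) to (12.1, 8.4), a distance of √(2.7² + 1.1²) ≈ 2.9.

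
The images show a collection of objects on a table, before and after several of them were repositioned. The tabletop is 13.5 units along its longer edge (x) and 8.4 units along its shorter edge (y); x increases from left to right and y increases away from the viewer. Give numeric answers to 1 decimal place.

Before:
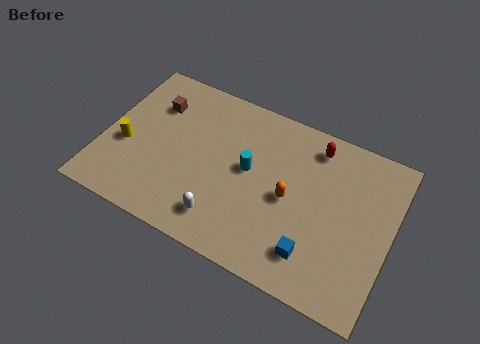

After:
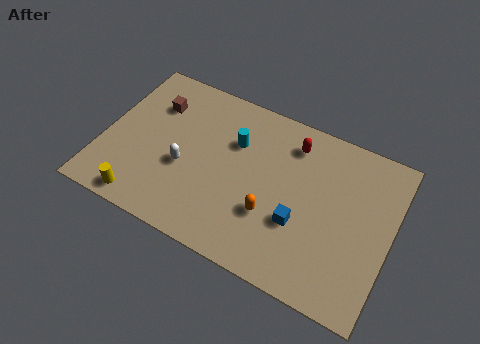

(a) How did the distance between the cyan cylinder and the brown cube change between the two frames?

-1.0

Before: roughly 4.9 units apart; after: 3.9. That's 1.0 units closer together.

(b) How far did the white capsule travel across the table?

2.8

From (6.0, 1.6) to (3.9, 3.4), the white capsule covered √(2.1² + 1.8²) ≈ 2.8 units.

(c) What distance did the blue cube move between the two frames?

1.4

The blue cube was near (10.2, 1.8) before and (9.4, 3.0) after, so it travelled √(0.8² + 1.2²) ≈ 1.4 units.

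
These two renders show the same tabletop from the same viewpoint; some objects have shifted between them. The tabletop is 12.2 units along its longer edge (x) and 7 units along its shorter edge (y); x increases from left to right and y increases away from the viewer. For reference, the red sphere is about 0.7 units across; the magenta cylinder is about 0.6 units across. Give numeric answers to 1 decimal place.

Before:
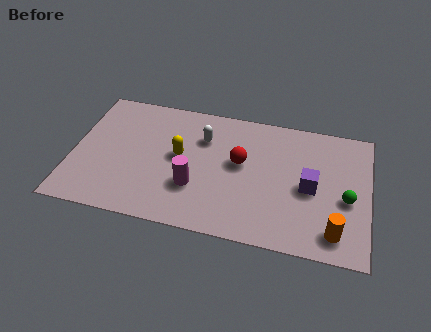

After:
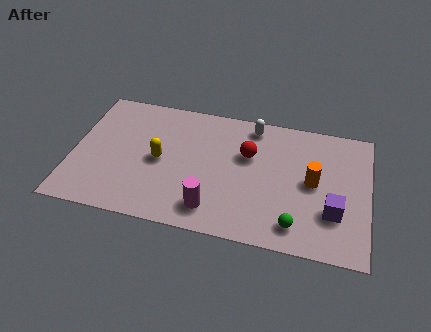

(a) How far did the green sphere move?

2.7

From (11.3, 3.0) to (9.3, 1.2), the green sphere covered √(2.0² + 1.8²) ≈ 2.7 units.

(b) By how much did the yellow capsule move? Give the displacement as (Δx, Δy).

(-0.8, -0.4)

From the two frames, the yellow capsule sits at roughly (4.4, 3.8) before and (3.6, 3.4) after.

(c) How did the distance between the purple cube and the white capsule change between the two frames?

+0.4

The distance was about 4.8 in the first image and 5.2 in the second, so they moved 0.4 units further apart.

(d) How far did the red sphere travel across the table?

0.6

From (6.9, 4.0) to (7.2, 4.5), the red sphere covered √(0.3² + 0.5²) ≈ 0.6 units.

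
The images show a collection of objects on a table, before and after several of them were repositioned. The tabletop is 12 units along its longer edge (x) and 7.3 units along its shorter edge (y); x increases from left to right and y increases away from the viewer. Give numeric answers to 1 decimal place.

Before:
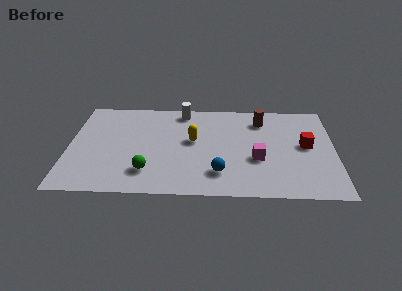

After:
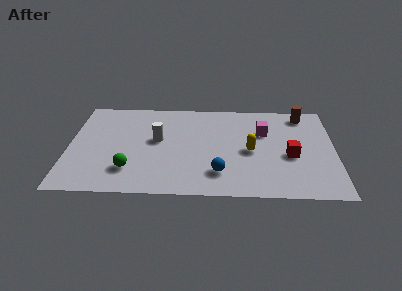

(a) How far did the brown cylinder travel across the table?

2.0

The brown cylinder moved from about (8.7, 5.8) to (10.6, 6.3), a distance of √(1.9² + 0.5²) ≈ 2.0.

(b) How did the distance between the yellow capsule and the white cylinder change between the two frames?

+1.9

They were about 2.4 units apart before and 4.3 after — 1.9 units further apart.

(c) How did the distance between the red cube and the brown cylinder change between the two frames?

+0.5

The distance was about 2.8 in the first image and 3.3 in the second, so they moved 0.5 units further apart.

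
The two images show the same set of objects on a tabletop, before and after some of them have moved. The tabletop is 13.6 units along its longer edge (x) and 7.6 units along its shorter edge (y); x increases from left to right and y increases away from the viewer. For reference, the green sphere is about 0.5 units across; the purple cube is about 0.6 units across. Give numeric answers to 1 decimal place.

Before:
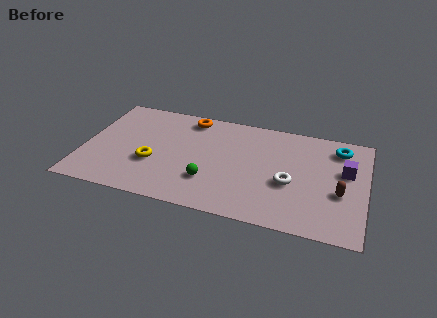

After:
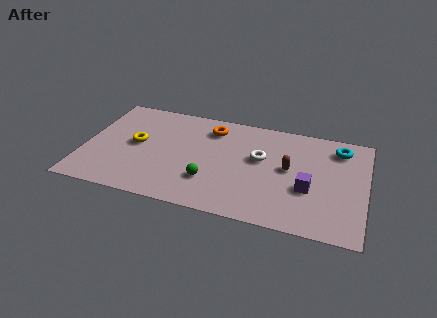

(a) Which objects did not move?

the green sphere and the cyan torus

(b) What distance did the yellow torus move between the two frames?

1.5

The yellow torus was near (3.4, 2.8) before and (2.5, 4.0) after, so it travelled √(0.9² + 1.2²) ≈ 1.5 units.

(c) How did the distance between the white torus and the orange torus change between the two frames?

-3.2

The distance was about 6.2 in the first image and 3.0 in the second, so they moved 3.2 units closer together.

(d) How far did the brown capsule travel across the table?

2.7

From (12.4, 3.0) to (9.9, 4.1), the brown capsule covered √(2.5² + 1.1²) ≈ 2.7 units.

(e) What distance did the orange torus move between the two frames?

1.2

The orange torus was near (4.9, 6.6) before and (6.0, 6.1) after, so it travelled √(1.1² + 0.5²) ≈ 1.2 units.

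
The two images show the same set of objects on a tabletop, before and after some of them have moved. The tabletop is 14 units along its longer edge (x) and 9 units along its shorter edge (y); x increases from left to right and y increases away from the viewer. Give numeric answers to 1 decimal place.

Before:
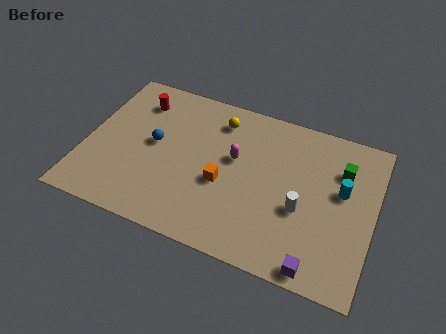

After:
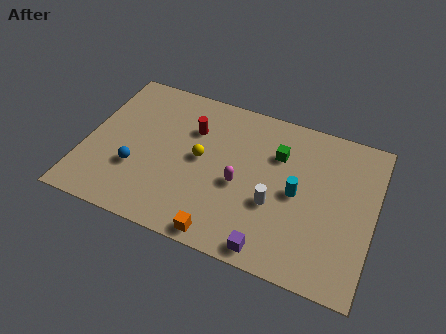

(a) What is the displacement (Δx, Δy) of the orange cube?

(0.3, -2.9)

The orange cube was at about (6.8, 3.7) and moved to about (7.1, 0.8).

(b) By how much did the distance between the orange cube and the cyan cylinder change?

-1.0

Before: roughly 5.8 units apart; after: 4.8. That's 1.0 units closer together.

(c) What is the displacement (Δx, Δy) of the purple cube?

(-2.2, 0.1)

The purple cube started near (11.6, 0.8) and ended near (9.4, 0.9).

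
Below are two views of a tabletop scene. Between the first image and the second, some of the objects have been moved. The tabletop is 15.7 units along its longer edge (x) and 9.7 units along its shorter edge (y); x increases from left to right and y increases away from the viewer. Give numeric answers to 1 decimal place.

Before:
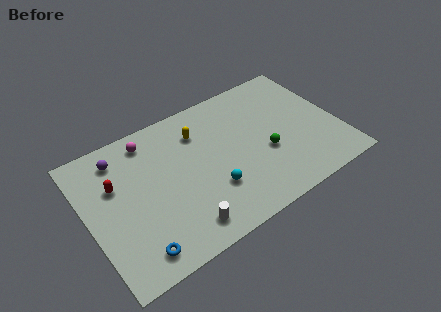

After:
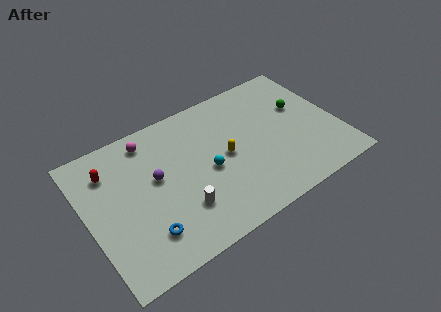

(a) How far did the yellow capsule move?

2.8

From (7.3, 7.3) to (8.6, 4.8), the yellow capsule covered √(1.3² + 2.5²) ≈ 2.8 units.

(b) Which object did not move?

the magenta sphere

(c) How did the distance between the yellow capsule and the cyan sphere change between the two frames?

-3.0

They were about 4.3 units apart before and 1.3 after — 3.0 units closer together.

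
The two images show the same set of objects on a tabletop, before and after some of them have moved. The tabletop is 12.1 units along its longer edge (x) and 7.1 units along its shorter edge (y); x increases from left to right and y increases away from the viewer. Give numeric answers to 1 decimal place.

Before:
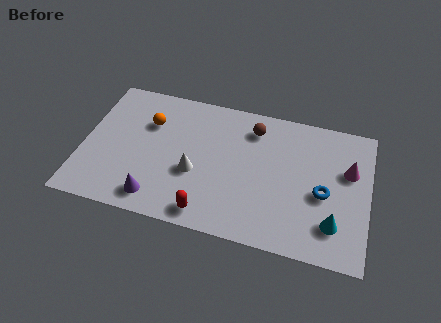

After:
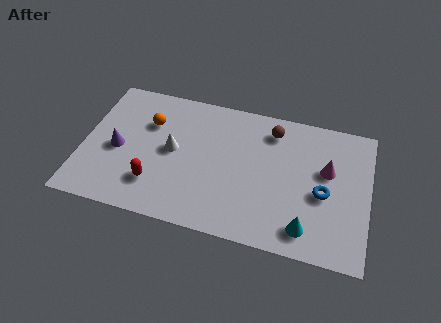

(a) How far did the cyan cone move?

1.2

The cyan cone was near (10.7, 1.7) before and (9.6, 1.2) after, so it travelled √(1.1² + 0.5²) ≈ 1.2 units.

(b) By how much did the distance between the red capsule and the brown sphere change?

+1.1

They were about 5.1 units apart before and 6.2 after — 1.1 units further apart.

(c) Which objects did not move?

the orange sphere and the blue torus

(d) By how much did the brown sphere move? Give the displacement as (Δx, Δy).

(0.8, 0.1)

The brown sphere was at about (7.1, 5.7) and moved to about (7.9, 5.8).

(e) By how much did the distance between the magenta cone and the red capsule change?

+0.8

The distance was about 6.7 in the first image and 7.5 in the second, so they moved 0.8 units further apart.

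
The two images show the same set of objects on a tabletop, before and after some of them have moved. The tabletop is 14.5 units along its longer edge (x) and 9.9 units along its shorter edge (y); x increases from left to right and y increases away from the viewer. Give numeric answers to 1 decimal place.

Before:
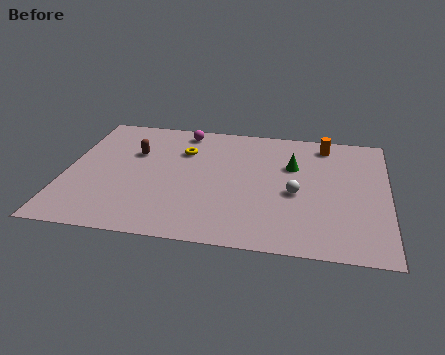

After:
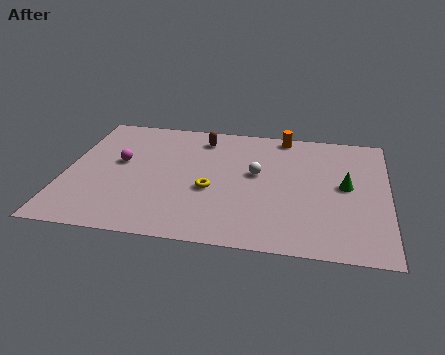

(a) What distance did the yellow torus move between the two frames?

3.3

The yellow torus moved from about (5.2, 7.0) to (6.6, 4.0), a distance of √(1.4² + 3.0²) ≈ 3.3.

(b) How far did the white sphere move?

2.2

The white sphere was near (10.4, 4.3) before and (8.6, 5.6) after, so it travelled √(1.8² + 1.3²) ≈ 2.2 units.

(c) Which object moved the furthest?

the magenta sphere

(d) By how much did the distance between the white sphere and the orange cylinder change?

-0.8

They were about 4.4 units apart before and 3.6 after — 0.8 units closer together.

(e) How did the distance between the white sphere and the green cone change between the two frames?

+1.8

They were about 2.2 units apart before and 4.0 after — 1.8 units further apart.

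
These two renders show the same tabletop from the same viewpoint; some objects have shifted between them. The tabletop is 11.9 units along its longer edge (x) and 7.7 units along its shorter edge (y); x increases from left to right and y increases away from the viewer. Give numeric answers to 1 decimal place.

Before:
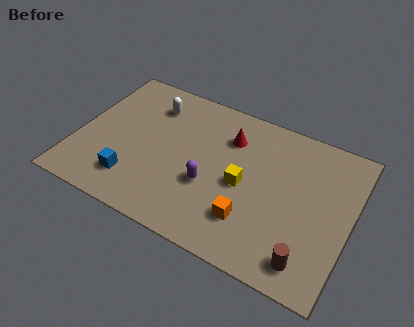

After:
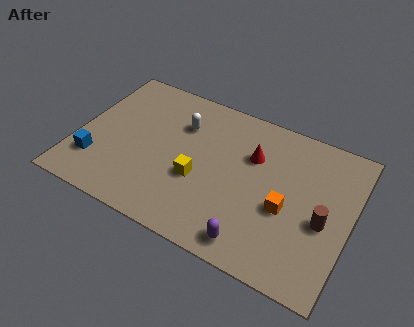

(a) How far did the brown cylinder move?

2.1

The brown cylinder was near (10.4, 1.2) before and (10.8, 3.3) after, so it travelled √(0.4² + 2.1²) ≈ 2.1 units.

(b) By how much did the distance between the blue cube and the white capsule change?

+0.5

The distance was about 4.3 in the first image and 4.8 in the second, so they moved 0.5 units further apart.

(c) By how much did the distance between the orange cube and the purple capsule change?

+0.4

The distance was about 2.1 in the first image and 2.5 in the second, so they moved 0.4 units further apart.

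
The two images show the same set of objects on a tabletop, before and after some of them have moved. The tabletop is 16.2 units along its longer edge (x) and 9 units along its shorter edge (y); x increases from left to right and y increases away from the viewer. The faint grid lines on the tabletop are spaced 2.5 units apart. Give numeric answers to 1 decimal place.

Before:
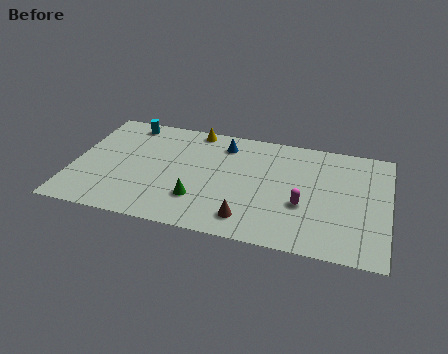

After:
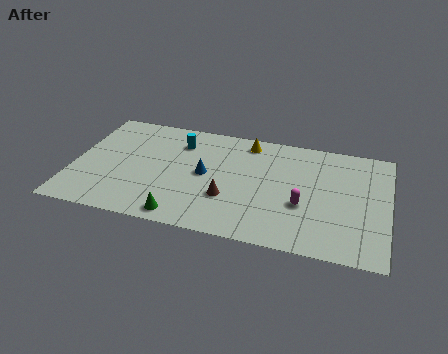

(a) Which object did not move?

the magenta capsule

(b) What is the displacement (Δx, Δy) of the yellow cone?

(2.8, -0.4)

The yellow cone was at about (6.0, 8.2) and moved to about (8.8, 7.8).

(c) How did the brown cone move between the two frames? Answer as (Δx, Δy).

(-1.1, 1.4)

The brown cone was at about (9.2, 1.6) and moved to about (8.1, 3.0).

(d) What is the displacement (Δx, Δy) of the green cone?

(-0.7, -1.5)

From the two frames, the green cone sits at roughly (6.6, 2.5) before and (5.9, 1.0) after.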